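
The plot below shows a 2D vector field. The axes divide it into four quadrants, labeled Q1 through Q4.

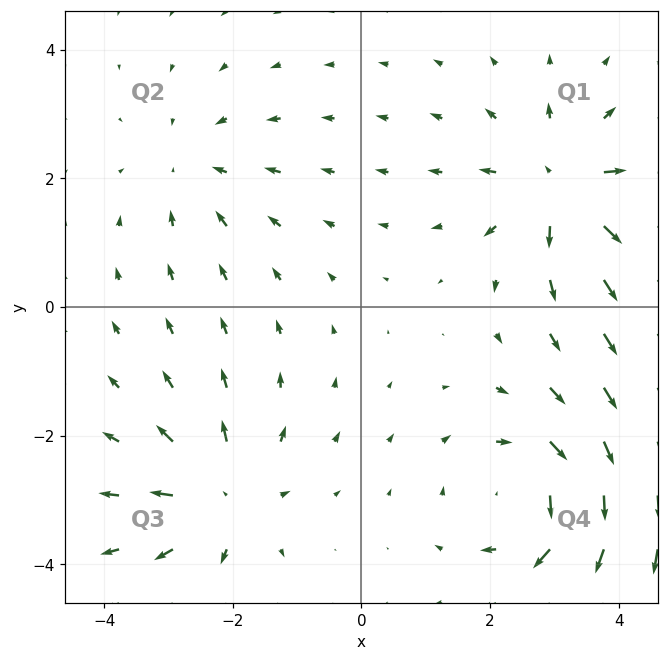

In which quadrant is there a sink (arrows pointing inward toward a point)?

The sink sits at approximately (-2.6, 2.2), which lies in quadrant Q2. The divergence there is about -3, negative as expected for a sink.

Q2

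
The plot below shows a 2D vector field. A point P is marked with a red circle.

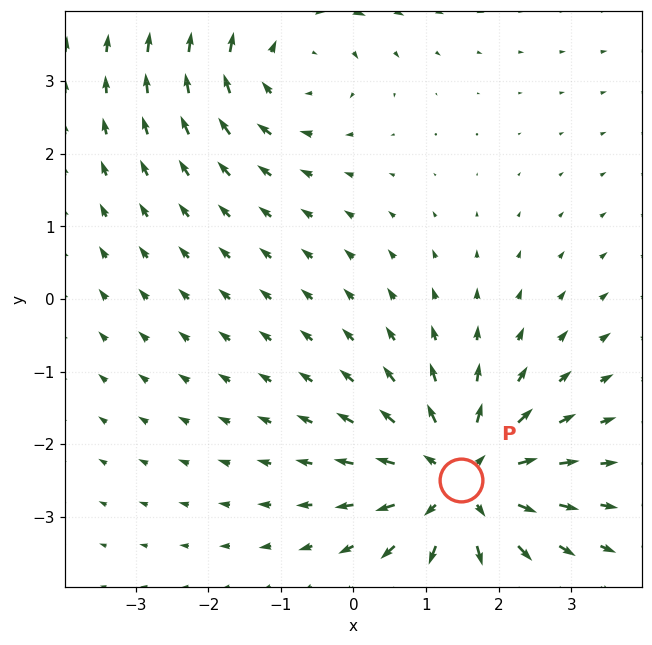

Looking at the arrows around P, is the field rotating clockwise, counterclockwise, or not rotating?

Near P at (1.5, -2.5) the arrows show no circulation. The curl there is ≈0.

not rotating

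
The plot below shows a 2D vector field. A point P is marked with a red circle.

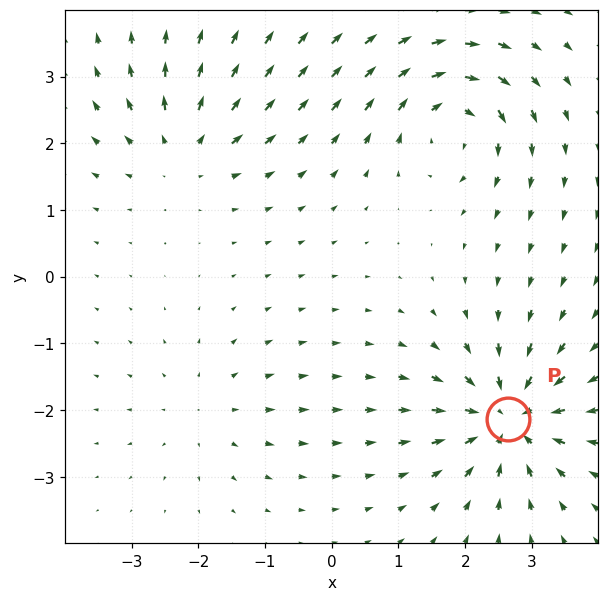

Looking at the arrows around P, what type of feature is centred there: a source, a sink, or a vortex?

At P (2.6, -2.1) the arrows converge inward. Divergence about -7, curl ≈0 — negative divergence with near-zero curl is a sink.

sink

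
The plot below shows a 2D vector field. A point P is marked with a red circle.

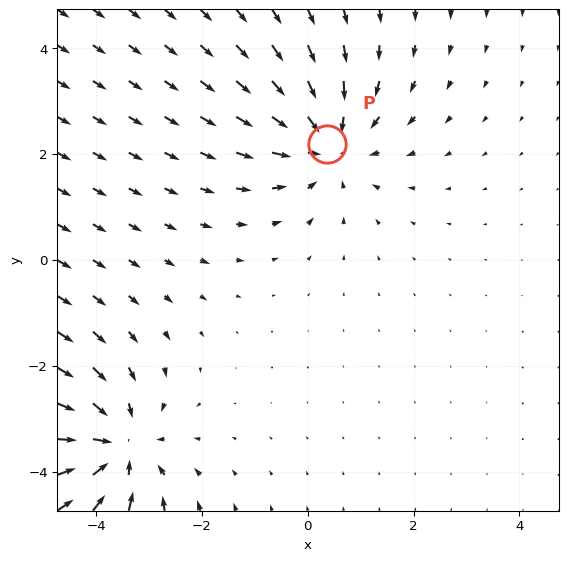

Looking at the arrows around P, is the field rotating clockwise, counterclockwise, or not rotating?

not rotating

Near P at (0.4, 2.2) the arrows show no circulation. The curl there is ≈0.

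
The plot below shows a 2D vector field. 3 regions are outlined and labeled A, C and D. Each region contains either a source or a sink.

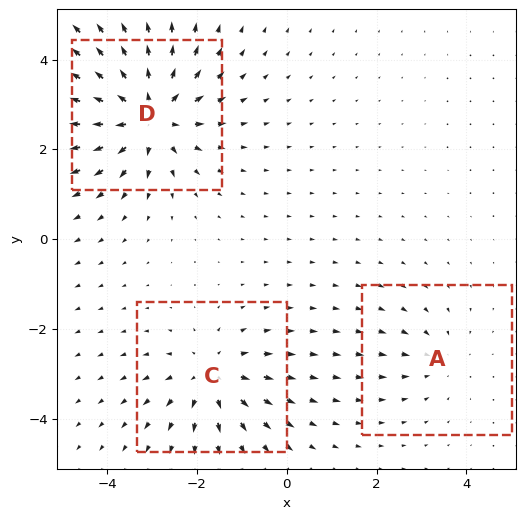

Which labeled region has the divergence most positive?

D

Divergence at each region's feature centre — A: about -2, C: about +3, D: about +5. Region D is most positive.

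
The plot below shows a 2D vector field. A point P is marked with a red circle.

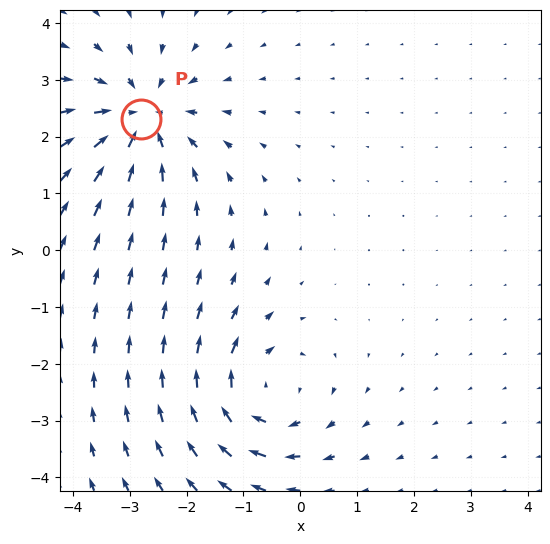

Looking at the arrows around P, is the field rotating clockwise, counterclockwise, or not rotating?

not rotating

Near P at (-2.8, 2.3) the arrows show no circulation. The curl there is ≈0.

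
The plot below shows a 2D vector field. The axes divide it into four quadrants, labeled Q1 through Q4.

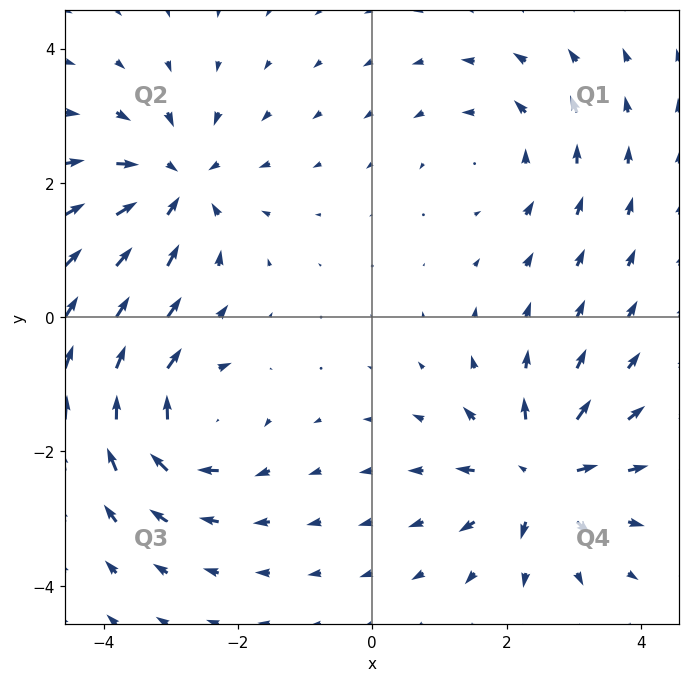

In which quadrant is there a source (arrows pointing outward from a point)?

Q4

The source sits at approximately (2.5, -2.4), which lies in quadrant Q4. The divergence there is about +7, positive as expected for a source.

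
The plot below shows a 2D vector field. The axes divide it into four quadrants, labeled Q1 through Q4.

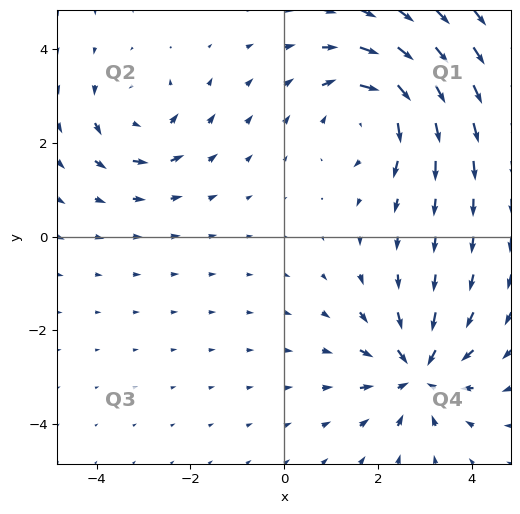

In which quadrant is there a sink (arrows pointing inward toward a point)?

The sink sits at approximately (2.9, -2.9), which lies in quadrant Q4. The divergence there is about -4, negative as expected for a sink.

Q4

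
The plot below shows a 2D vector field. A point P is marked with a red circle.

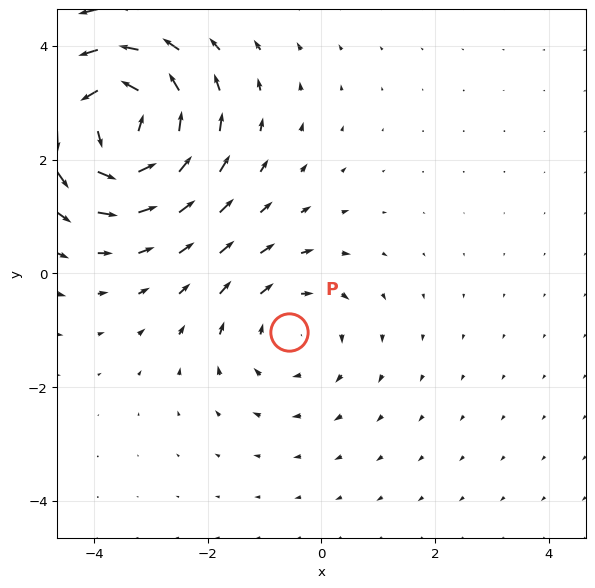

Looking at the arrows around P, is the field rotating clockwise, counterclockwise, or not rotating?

Near P at (-0.6, -1.0) the arrows circulate clockwise. The curl (z-component) there is about -2; negative curl means clockwise rotation.

clockwise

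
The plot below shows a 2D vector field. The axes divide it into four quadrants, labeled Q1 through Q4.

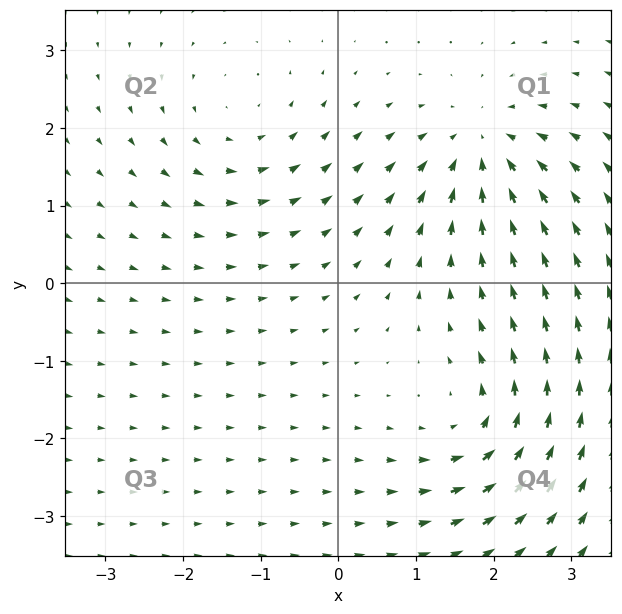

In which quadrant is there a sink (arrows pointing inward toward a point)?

Q1

The sink sits at approximately (1.8, 1.8), which lies in quadrant Q1. The divergence there is about -5, negative as expected for a sink.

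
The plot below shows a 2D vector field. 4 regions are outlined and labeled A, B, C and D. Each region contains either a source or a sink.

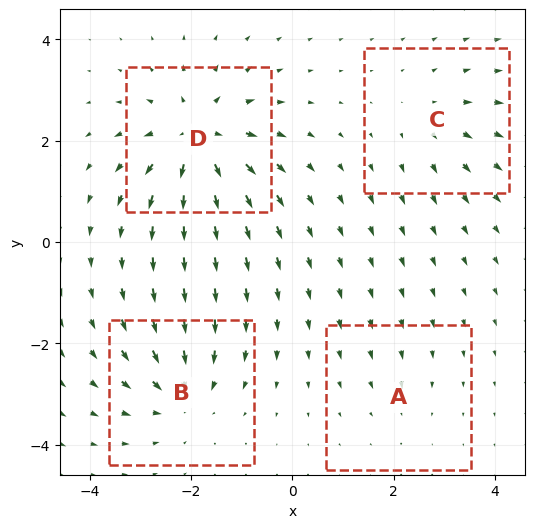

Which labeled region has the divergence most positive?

D

Divergence at each region's feature centre — A: about -2, B: about -5, C: about +3, D: about +8. Region D is most positive.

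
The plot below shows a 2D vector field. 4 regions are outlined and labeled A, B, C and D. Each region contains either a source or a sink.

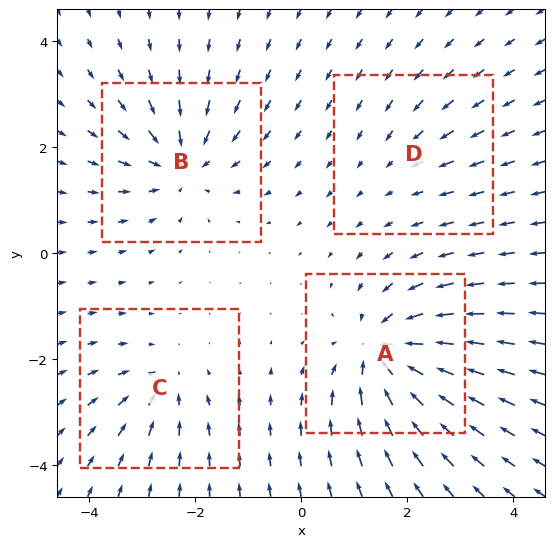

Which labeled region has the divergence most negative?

Divergence at each region's feature centre — A: about -7, B: about -6, C: about -4, D: about -2. Region A is most negative.

A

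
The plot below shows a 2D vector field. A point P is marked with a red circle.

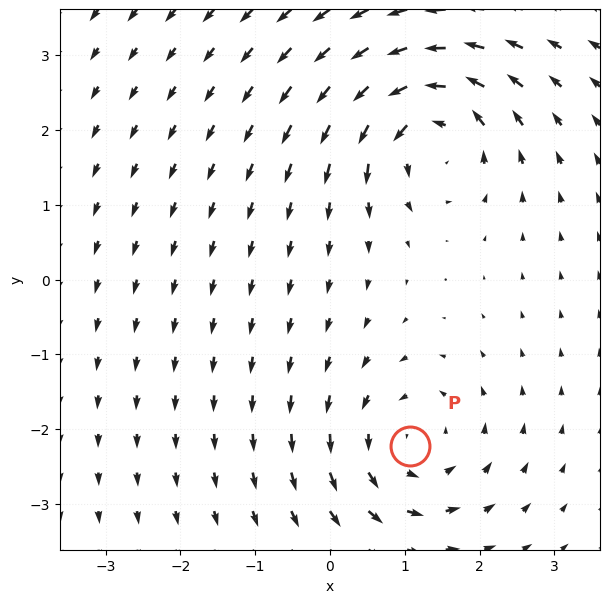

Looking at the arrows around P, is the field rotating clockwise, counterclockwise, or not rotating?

counterclockwise

Near P at (1.1, -2.2) the arrows circulate counterclockwise. The curl (z-component) there is about +4; positive curl means counterclockwise rotation.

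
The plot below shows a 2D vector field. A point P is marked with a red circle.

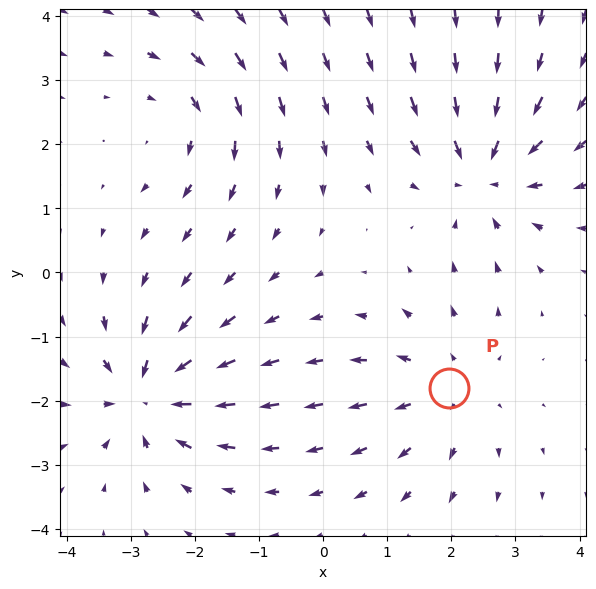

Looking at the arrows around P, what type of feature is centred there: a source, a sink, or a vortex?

At P (2.0, -1.8) the arrows spread outward. Divergence about +3, curl ≈0 — positive divergence with near-zero curl is a source.

source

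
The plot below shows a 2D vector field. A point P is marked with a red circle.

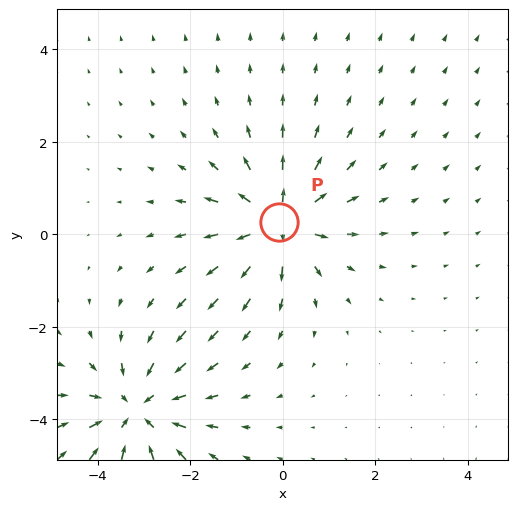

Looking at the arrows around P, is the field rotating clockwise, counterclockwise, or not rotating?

Near P at (-0.1, 0.3) the arrows show no circulation. The curl there is ≈0.

not rotating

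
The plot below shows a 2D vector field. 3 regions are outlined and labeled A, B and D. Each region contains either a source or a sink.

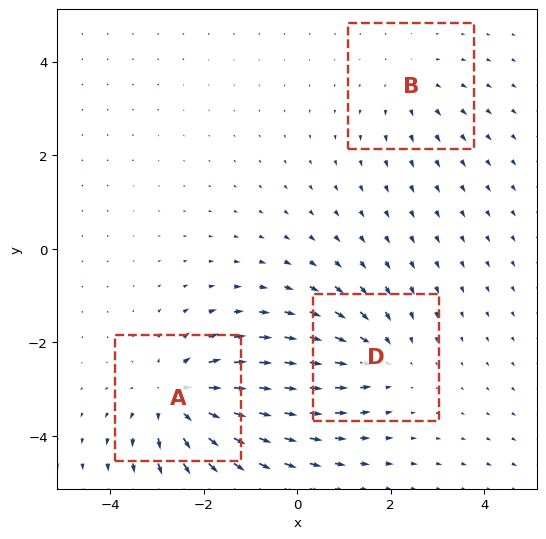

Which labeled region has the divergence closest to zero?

B

Divergence at each region's feature centre — A: about +4, B: about +2, D: about -3. Region B is closest to zero.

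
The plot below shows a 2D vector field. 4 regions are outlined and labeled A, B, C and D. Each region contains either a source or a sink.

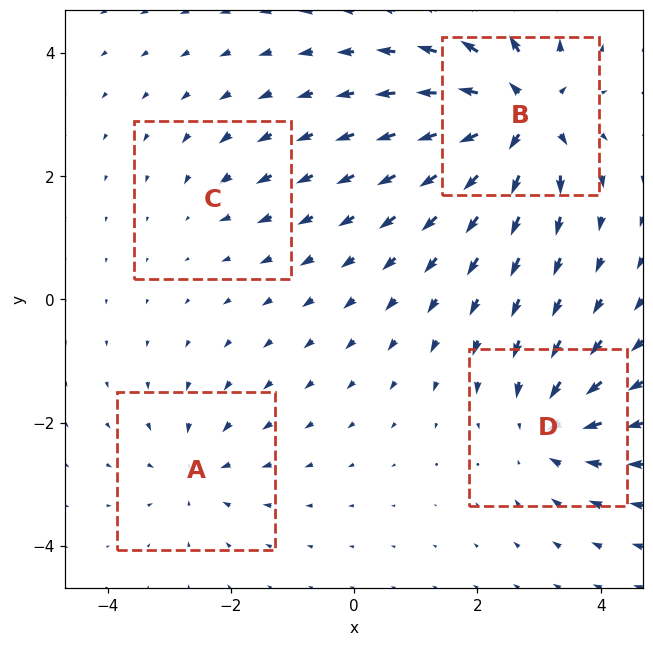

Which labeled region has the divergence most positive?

Divergence at each region's feature centre — A: about -4, B: about +9, C: about -2, D: about -6. Region B is most positive.

B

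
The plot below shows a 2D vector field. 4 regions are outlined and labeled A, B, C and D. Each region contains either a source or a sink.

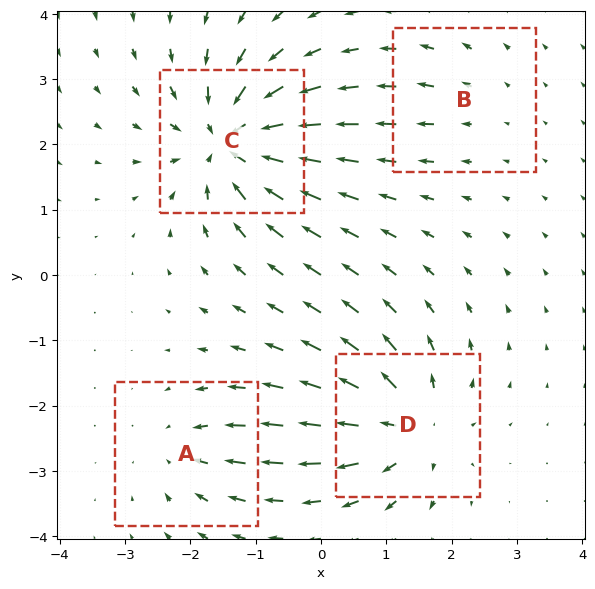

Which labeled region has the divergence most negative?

Divergence at each region's feature centre — A: about -4, B: about +2, C: about -8, D: about +6. Region C is most negative.

C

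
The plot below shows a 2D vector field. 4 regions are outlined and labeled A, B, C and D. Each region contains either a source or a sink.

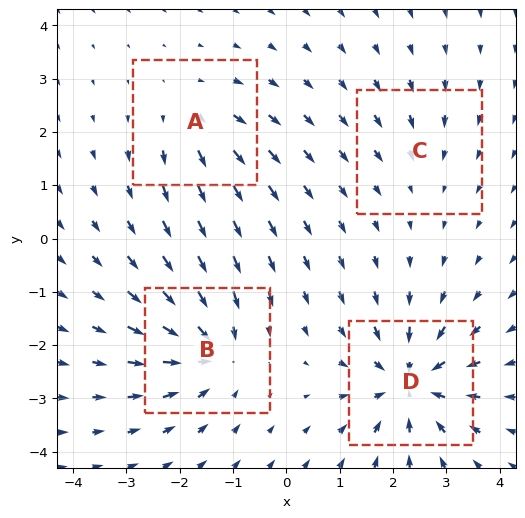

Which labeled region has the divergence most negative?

D

Divergence at each region's feature centre — A: about +4, B: about -6, C: about -2, D: about -8. Region D is most negative.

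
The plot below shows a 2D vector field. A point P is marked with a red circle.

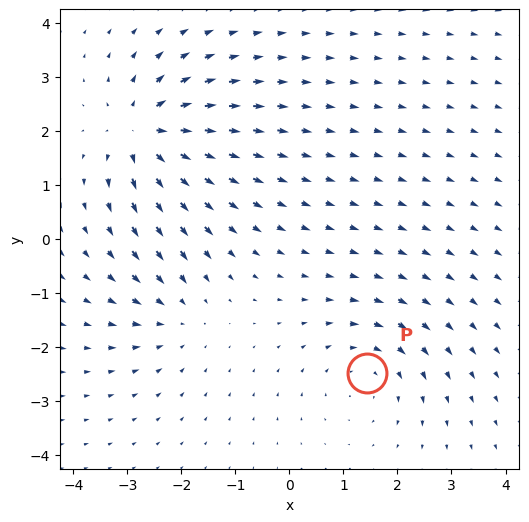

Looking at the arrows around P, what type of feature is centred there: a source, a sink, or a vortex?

At P (1.4, -2.5) the arrows circulate clockwise. Divergence ≈0, curl about -3 — near-zero divergence with nonzero curl is a vortex.

vortex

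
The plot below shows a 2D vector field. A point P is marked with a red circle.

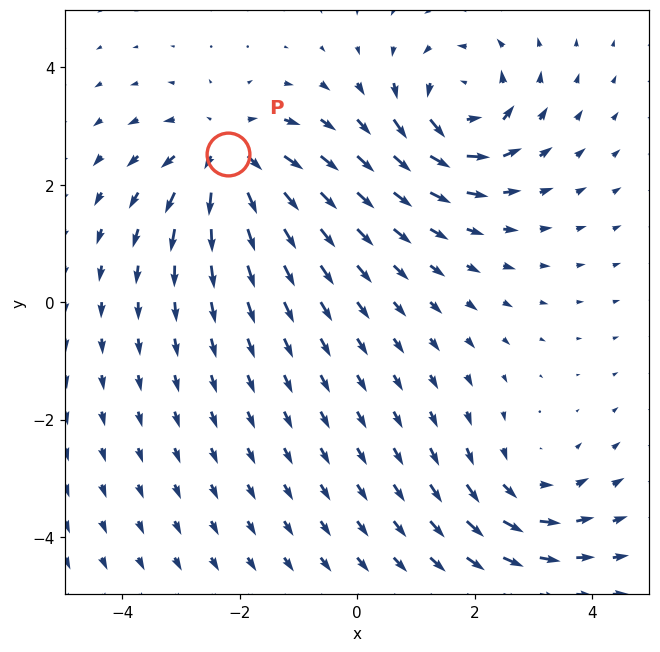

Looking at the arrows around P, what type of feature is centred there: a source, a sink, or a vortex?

At P (-2.2, 2.5) the arrows spread outward. Divergence about +6, curl ≈0 — positive divergence with near-zero curl is a source.

source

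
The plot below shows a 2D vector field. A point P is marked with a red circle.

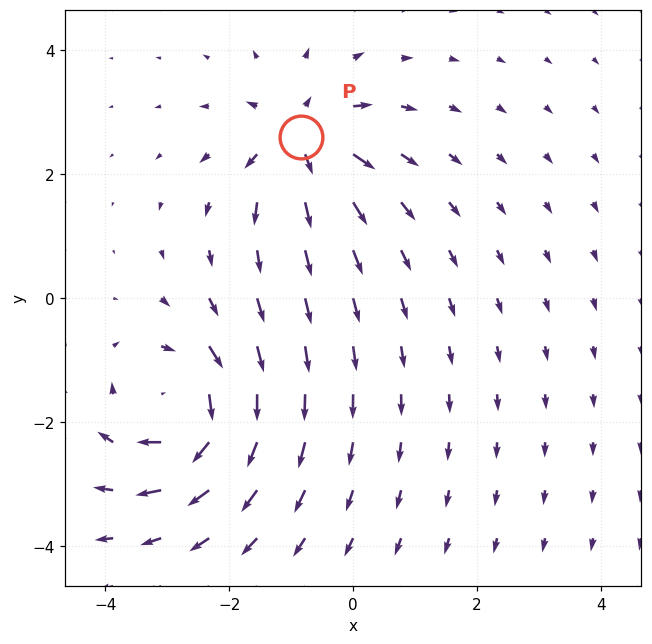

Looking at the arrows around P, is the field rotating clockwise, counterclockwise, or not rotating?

not rotating

Near P at (-0.8, 2.6) the arrows show no circulation. The curl there is ≈0.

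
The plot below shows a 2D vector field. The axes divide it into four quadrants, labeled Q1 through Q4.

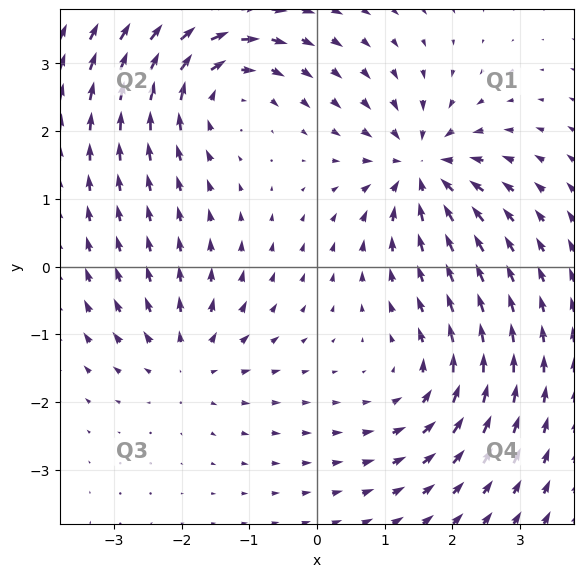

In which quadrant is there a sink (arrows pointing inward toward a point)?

The sink sits at approximately (1.5, 1.5), which lies in quadrant Q1. The divergence there is about -5, negative as expected for a sink.

Q1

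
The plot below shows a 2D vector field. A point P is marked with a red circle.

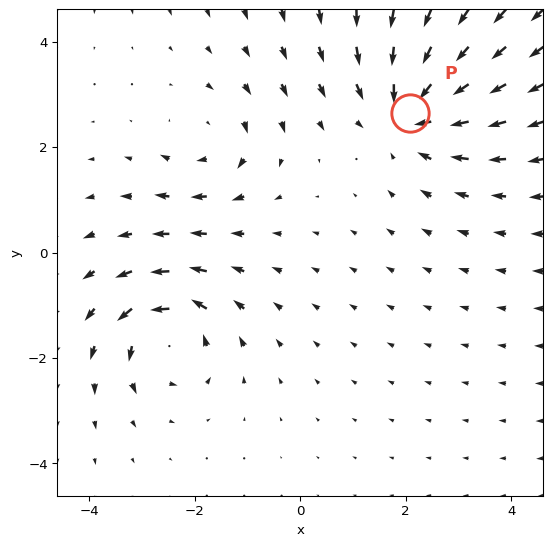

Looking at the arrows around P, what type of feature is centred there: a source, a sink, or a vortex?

sink

At P (2.1, 2.7) the arrows converge inward. Divergence about -4, curl ≈0 — negative divergence with near-zero curl is a sink.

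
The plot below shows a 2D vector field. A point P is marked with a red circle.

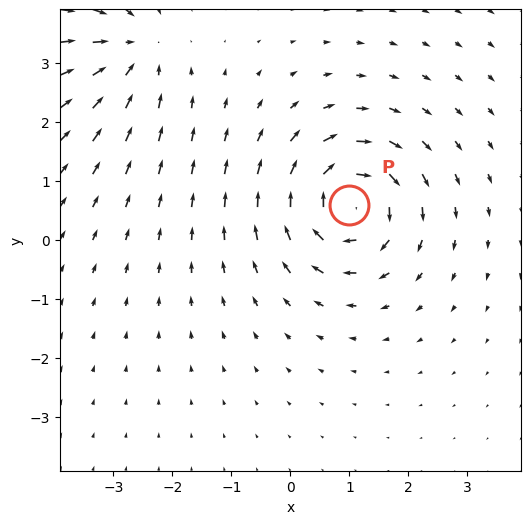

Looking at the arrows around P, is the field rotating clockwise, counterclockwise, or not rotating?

clockwise

Near P at (1.0, 0.6) the arrows circulate clockwise. The curl (z-component) there is about -7; negative curl means clockwise rotation.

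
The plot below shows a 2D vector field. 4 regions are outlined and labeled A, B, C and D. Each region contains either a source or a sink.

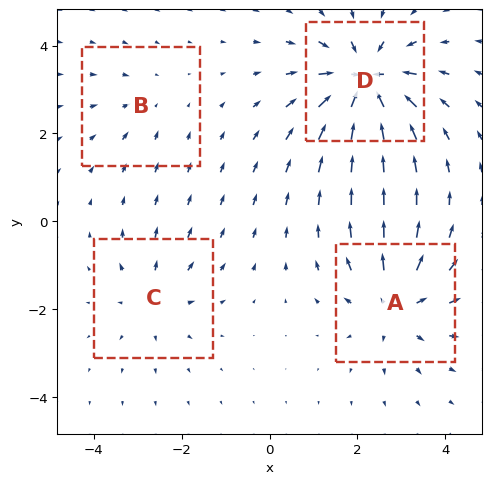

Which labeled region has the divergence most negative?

Divergence at each region's feature centre — A: about +5, B: about -2, C: about +3, D: about -7. Region D is most negative.

D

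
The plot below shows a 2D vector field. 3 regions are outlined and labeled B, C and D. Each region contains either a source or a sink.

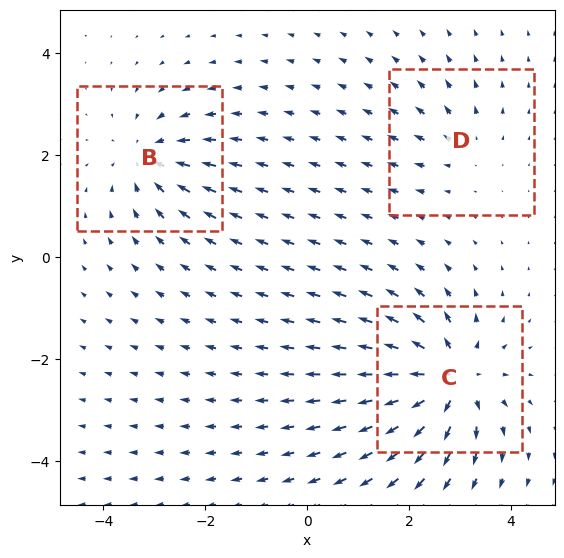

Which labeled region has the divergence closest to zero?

D

Divergence at each region's feature centre — B: about -4, C: about +6, D: about +2. Region D is closest to zero.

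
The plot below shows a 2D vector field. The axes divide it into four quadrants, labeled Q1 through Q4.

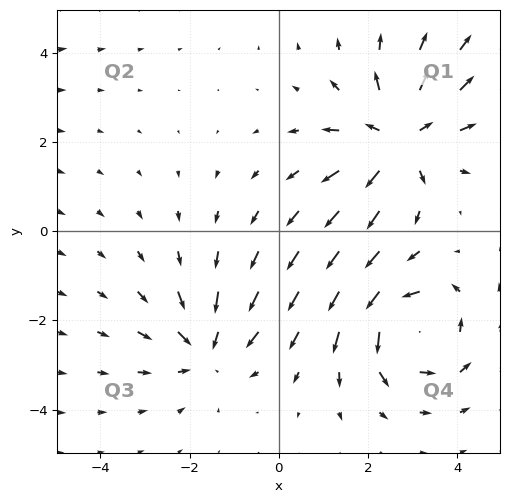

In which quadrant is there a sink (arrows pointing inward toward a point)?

The sink sits at approximately (-1.6, -2.6), which lies in quadrant Q3. The divergence there is about -3, negative as expected for a sink.

Q3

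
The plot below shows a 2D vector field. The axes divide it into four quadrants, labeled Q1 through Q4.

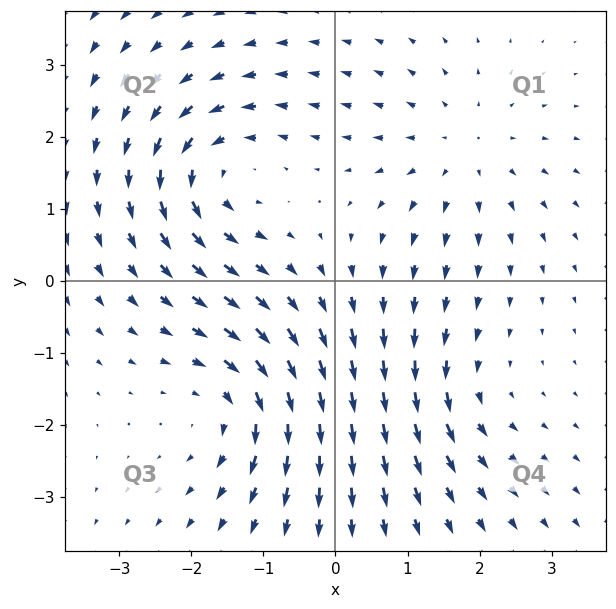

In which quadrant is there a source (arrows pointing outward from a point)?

Q1

The source sits at approximately (1.8, 1.8), which lies in quadrant Q1. The divergence there is about +3, positive as expected for a source.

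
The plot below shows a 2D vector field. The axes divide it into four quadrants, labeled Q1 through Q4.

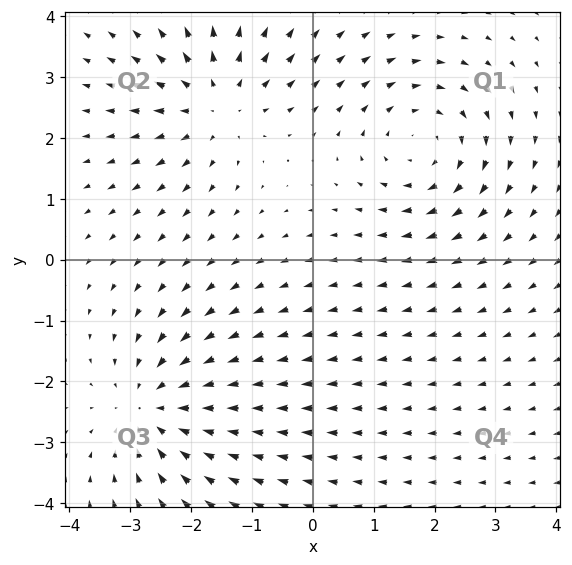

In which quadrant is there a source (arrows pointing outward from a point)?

The source sits at approximately (-1.6, 2.6), which lies in quadrant Q2. The divergence there is about +3, positive as expected for a source.

Q2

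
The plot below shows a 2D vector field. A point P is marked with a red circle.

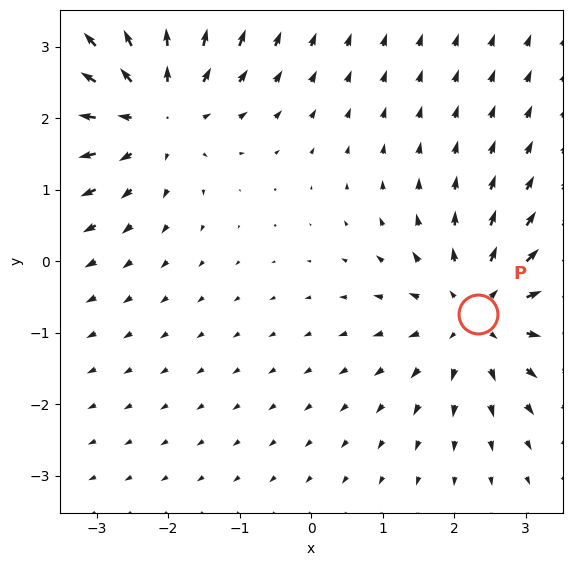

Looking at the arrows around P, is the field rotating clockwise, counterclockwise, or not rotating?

Near P at (2.3, -0.7) the arrows show no circulation. The curl there is ≈0.

not rotating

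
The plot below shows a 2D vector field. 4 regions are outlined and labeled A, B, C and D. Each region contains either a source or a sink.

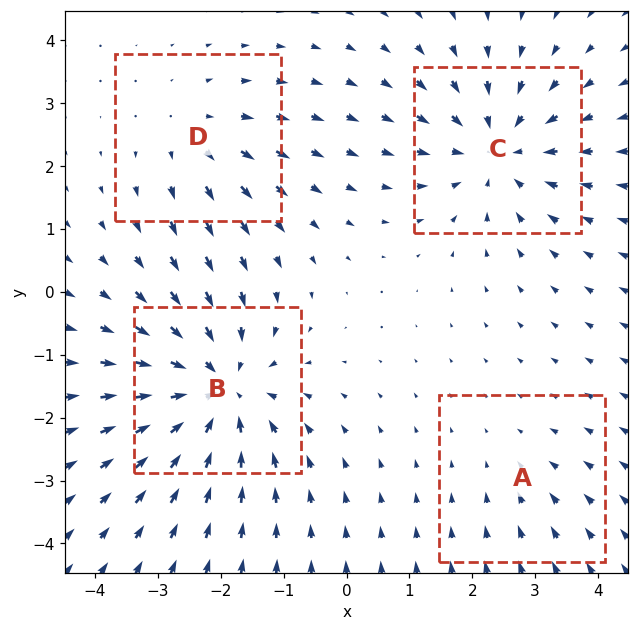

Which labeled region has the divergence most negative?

Divergence at each region's feature centre — A: about -2, B: about -6, C: about -5, D: about +3. Region B is most negative.

B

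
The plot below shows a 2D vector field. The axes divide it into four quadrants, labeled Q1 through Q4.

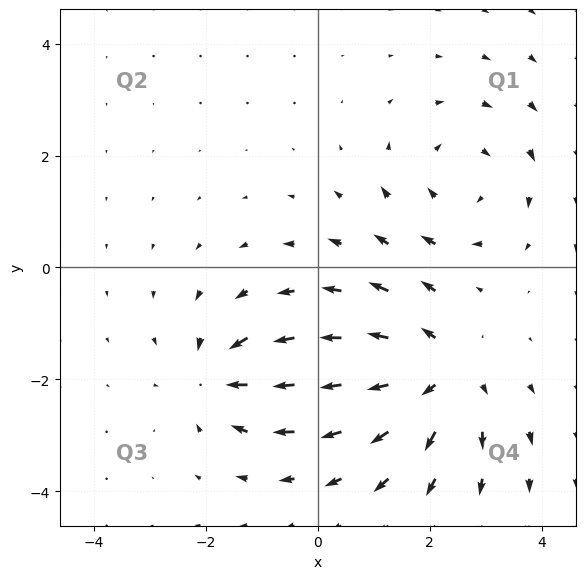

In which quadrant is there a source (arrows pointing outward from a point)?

The source sits at approximately (2.2, -1.9), which lies in quadrant Q4. The divergence there is about +4, positive as expected for a source.

Q4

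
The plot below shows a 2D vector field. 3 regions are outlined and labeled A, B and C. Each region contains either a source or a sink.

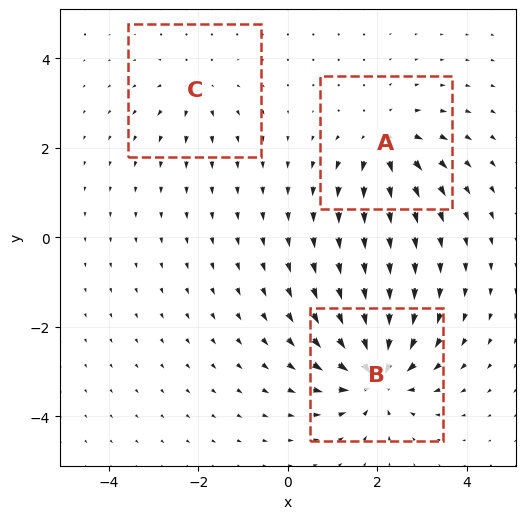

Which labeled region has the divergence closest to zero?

Divergence at each region's feature centre — A: about +4, B: about -6, C: about +2. Region C is closest to zero.

C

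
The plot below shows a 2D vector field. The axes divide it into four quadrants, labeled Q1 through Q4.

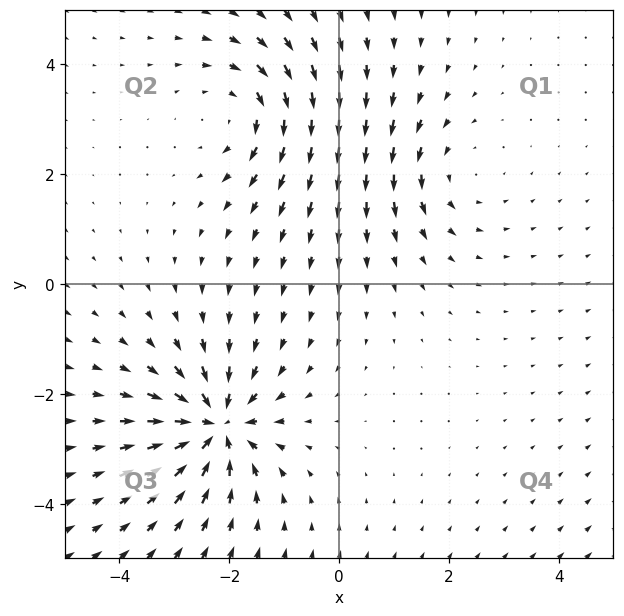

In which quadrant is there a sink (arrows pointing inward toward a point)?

The sink sits at approximately (-2.2, -2.6), which lies in quadrant Q3. The divergence there is about -7, negative as expected for a sink.

Q3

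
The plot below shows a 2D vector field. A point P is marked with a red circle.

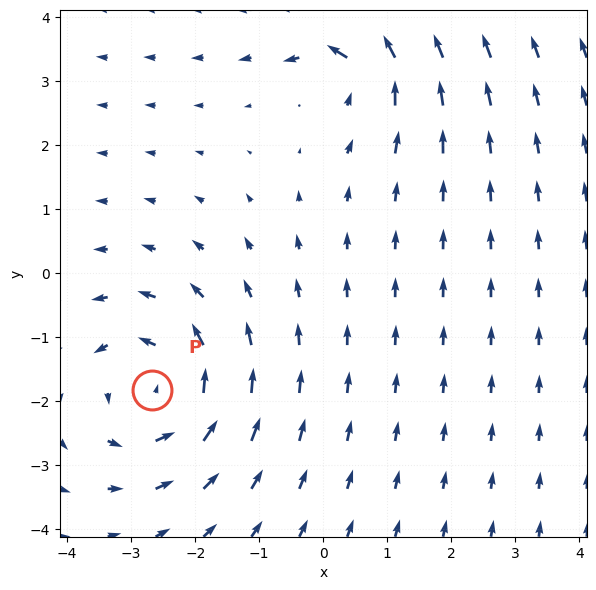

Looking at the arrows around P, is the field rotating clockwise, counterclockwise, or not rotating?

counterclockwise

Near P at (-2.7, -1.8) the arrows circulate counterclockwise. The curl (z-component) there is about +3; positive curl means counterclockwise rotation.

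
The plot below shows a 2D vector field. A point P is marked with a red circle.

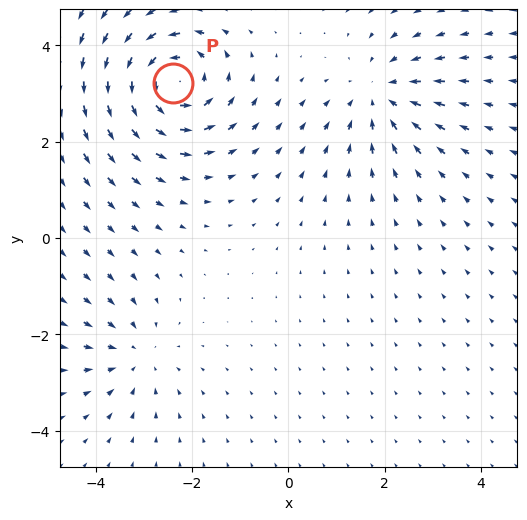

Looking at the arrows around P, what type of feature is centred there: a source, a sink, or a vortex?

At P (-2.4, 3.2) the arrows circulate counterclockwise. Divergence ≈0, curl about +6 — near-zero divergence with nonzero curl is a vortex.

vortex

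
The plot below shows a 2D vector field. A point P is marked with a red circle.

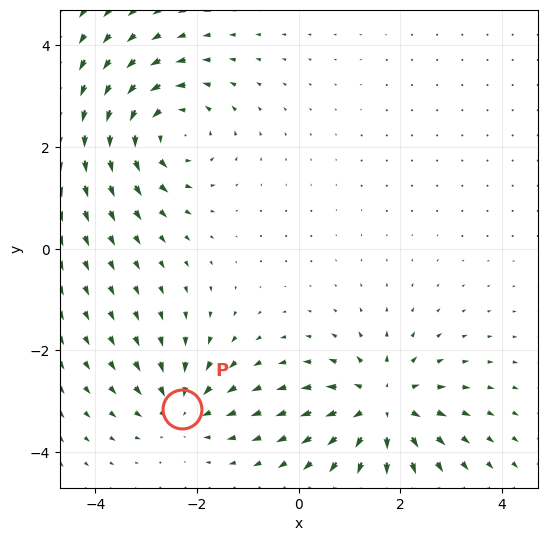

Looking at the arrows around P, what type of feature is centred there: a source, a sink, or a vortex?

At P (-2.3, -3.2) the arrows converge inward. Divergence about -4, curl ≈0 — negative divergence with near-zero curl is a sink.

sink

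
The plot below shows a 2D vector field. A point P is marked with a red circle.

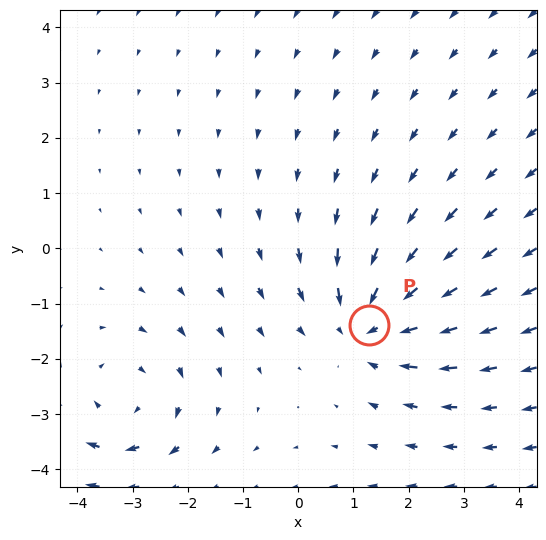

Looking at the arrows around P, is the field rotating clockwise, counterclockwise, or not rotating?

Near P at (1.3, -1.4) the arrows show no circulation. The curl there is ≈0.

not rotating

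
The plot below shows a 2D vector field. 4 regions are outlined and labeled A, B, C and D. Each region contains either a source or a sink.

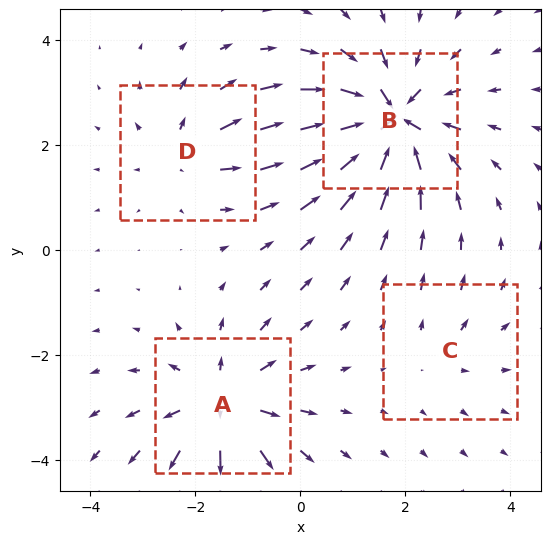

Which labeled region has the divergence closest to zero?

C

Divergence at each region's feature centre — A: about +6, B: about -8, C: about +2, D: about +4. Region C is closest to zero.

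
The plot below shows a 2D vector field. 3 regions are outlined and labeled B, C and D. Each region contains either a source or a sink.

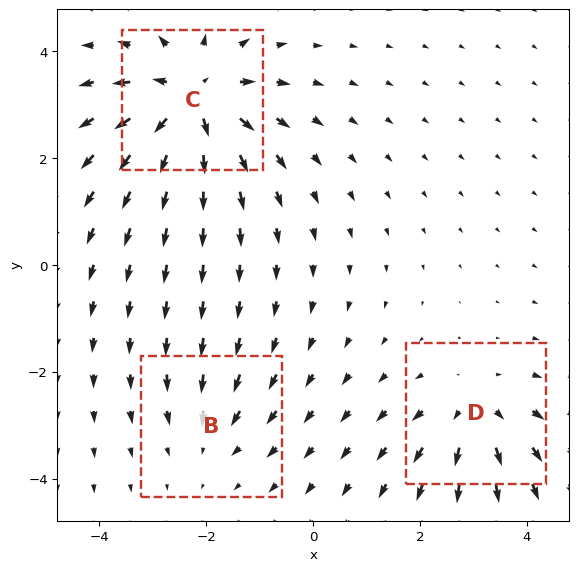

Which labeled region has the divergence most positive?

Divergence at each region's feature centre — B: about -2, C: about +5, D: about +3. Region C is most positive.

C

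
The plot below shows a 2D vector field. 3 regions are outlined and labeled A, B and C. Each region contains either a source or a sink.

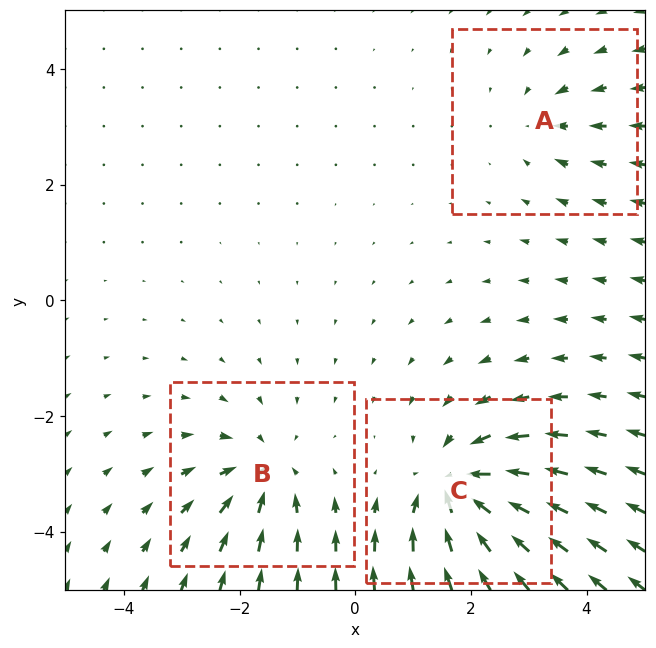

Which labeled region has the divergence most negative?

C

Divergence at each region's feature centre — A: about -2, B: about -4, C: about -5. Region C is most negative.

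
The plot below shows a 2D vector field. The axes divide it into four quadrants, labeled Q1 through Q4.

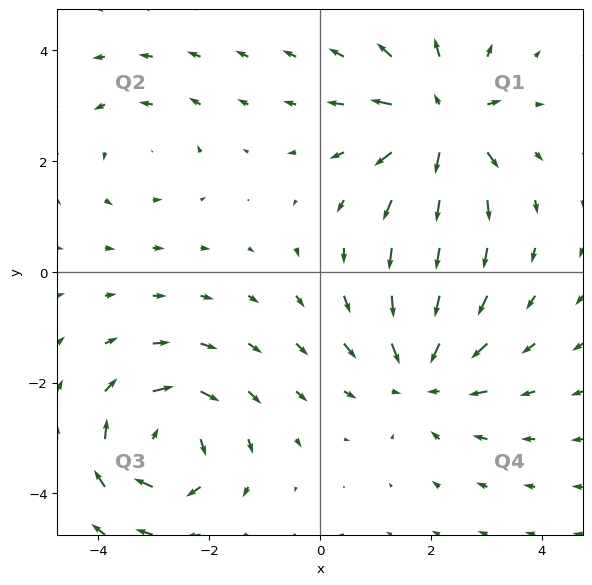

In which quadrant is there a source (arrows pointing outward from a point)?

Q1

The source sits at approximately (2.2, 2.7), which lies in quadrant Q1. The divergence there is about +6, positive as expected for a source.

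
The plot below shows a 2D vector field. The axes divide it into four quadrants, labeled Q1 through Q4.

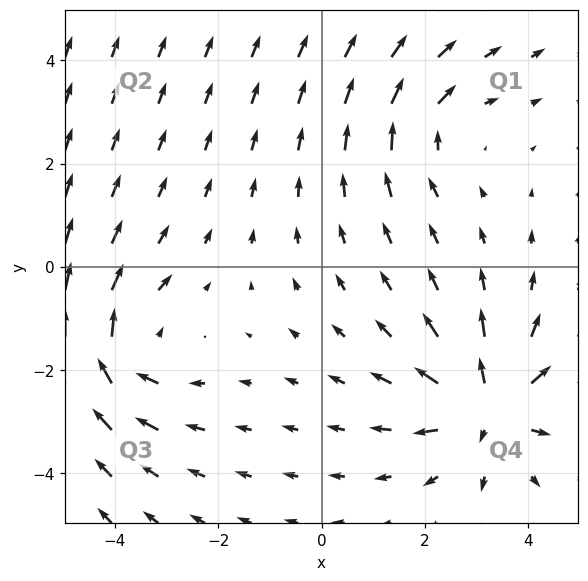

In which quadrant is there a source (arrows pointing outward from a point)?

Q4

The source sits at approximately (3.2, -2.7), which lies in quadrant Q4. The divergence there is about +5, positive as expected for a source.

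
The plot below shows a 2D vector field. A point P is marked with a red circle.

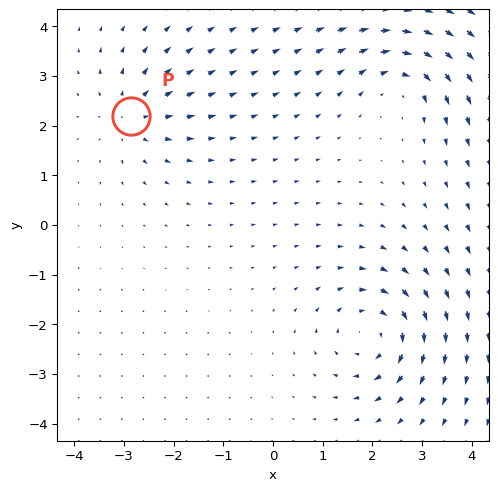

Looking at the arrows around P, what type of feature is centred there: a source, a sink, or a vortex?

source

At P (-2.8, 2.2) the arrows spread outward. Divergence about +4, curl ≈0 — positive divergence with near-zero curl is a source.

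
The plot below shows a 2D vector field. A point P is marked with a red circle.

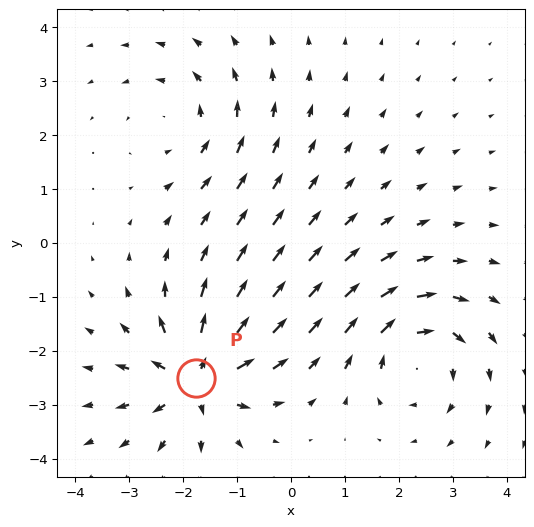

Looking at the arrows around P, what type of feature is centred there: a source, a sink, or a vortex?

source

At P (-1.8, -2.5) the arrows spread outward. Divergence about +6, curl ≈0 — positive divergence with near-zero curl is a source.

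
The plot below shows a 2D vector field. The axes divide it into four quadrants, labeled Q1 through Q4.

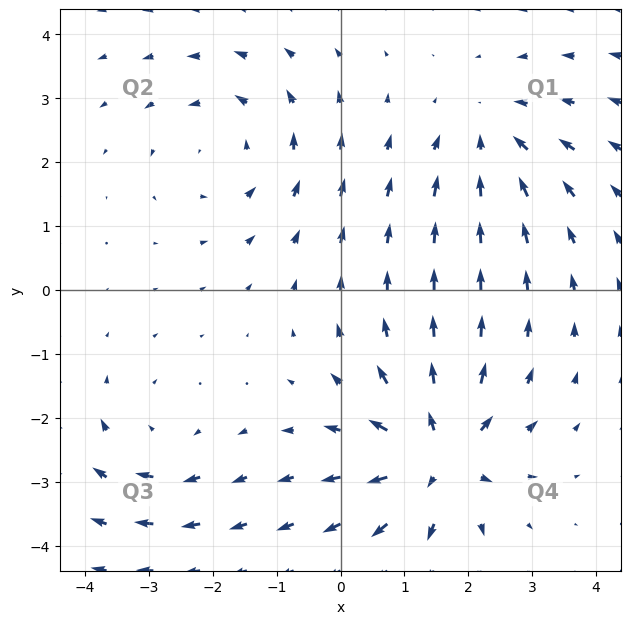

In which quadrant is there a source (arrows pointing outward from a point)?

The source sits at approximately (1.5, -2.6), which lies in quadrant Q4. The divergence there is about +6, positive as expected for a source.

Q4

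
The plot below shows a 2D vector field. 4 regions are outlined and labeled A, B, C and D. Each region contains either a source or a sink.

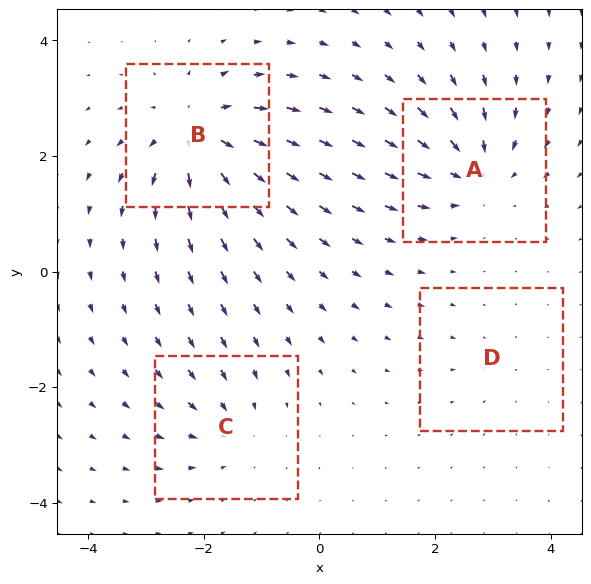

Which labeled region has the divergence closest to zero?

D

Divergence at each region's feature centre — A: about -6, B: about +7, C: about -4, D: about -2. Region D is closest to zero.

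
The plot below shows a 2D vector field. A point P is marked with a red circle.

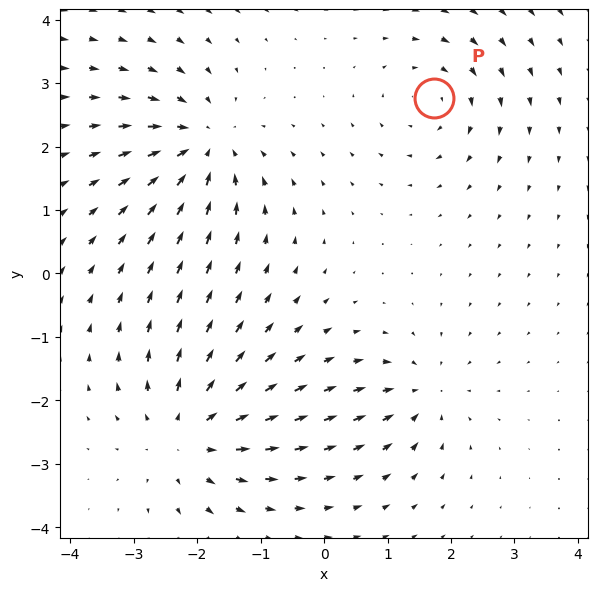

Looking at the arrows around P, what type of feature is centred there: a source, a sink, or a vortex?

vortex

At P (1.7, 2.8) the arrows circulate clockwise. Divergence ≈0, curl about -4 — near-zero divergence with nonzero curl is a vortex.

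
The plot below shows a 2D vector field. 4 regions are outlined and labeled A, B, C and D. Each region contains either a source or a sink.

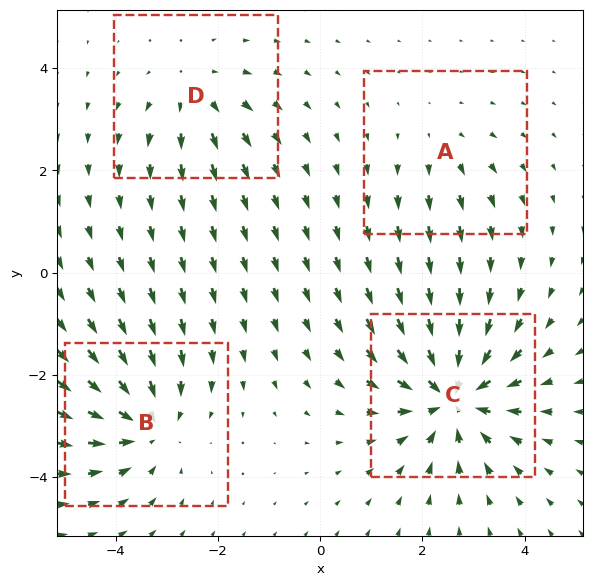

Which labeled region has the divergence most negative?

Divergence at each region's feature centre — A: about +2, B: about -5, C: about -7, D: about +3. Region C is most negative.

C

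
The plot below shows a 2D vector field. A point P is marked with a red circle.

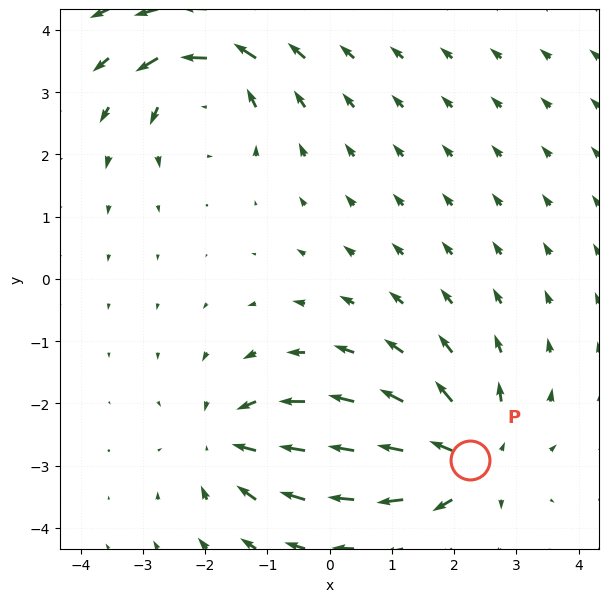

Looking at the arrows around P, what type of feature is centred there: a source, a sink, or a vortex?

At P (2.3, -2.9) the arrows spread outward. Divergence about +5, curl ≈0 — positive divergence with near-zero curl is a source.

source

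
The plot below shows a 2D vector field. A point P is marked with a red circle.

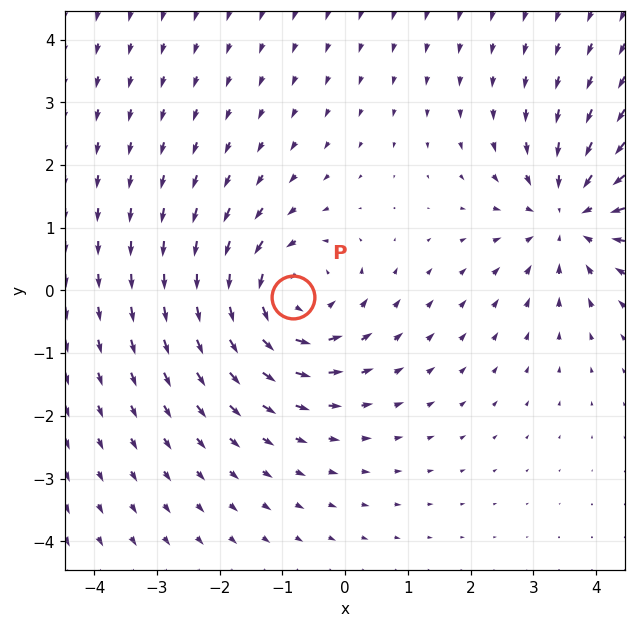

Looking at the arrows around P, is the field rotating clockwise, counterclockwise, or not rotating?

counterclockwise

Near P at (-0.8, -0.1) the arrows circulate counterclockwise. The curl (z-component) there is about +4; positive curl means counterclockwise rotation.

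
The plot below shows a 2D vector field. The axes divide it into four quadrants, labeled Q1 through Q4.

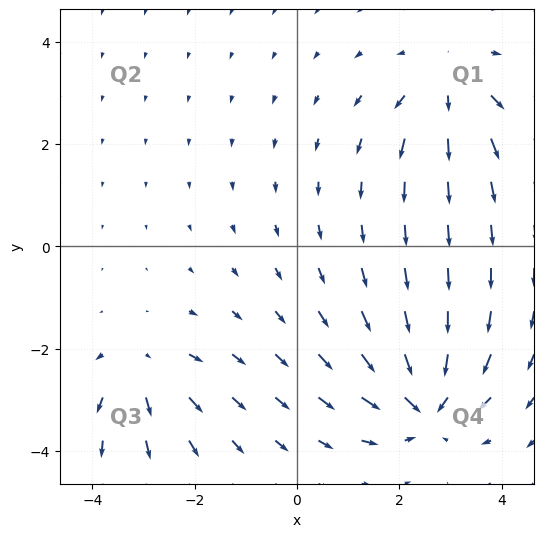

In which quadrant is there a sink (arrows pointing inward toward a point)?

Q4

The sink sits at approximately (2.5, -3.1), which lies in quadrant Q4. The divergence there is about -6, negative as expected for a sink.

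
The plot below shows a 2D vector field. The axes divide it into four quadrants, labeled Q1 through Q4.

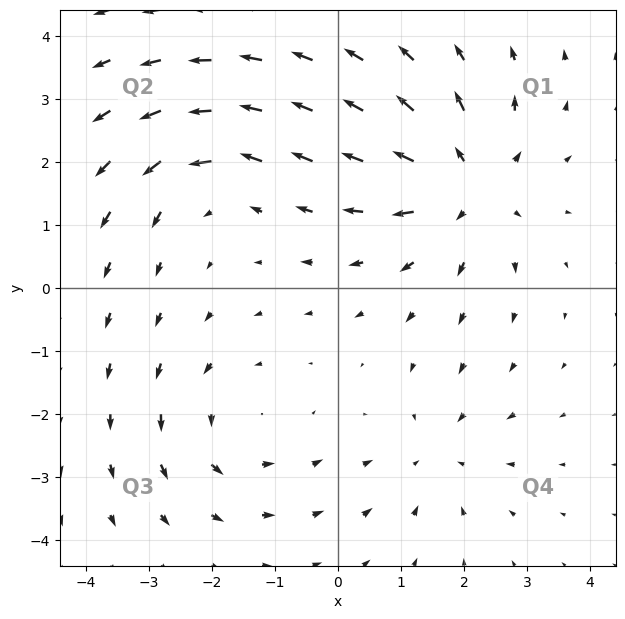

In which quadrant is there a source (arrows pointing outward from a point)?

Q1

The source sits at approximately (2.0, 1.6), which lies in quadrant Q1. The divergence there is about +4, positive as expected for a source.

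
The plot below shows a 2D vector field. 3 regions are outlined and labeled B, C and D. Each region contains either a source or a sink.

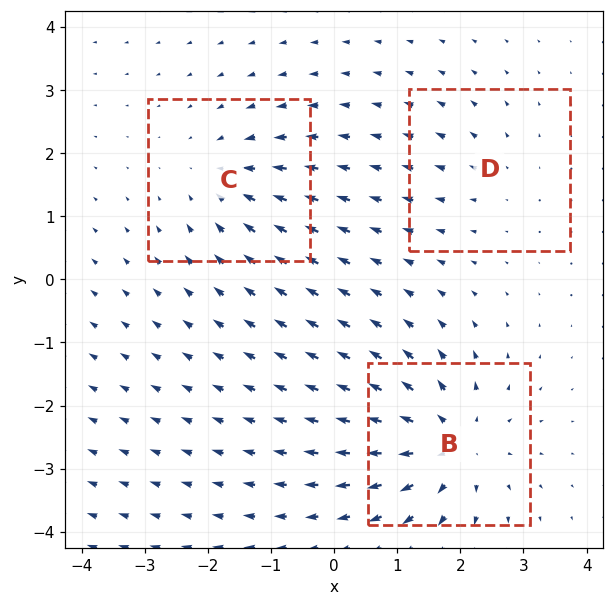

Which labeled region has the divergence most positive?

B

Divergence at each region's feature centre — B: about +5, C: about -3, D: about +2. Region B is most positive.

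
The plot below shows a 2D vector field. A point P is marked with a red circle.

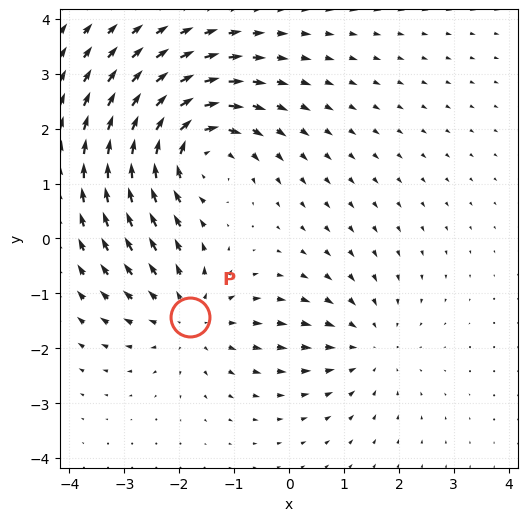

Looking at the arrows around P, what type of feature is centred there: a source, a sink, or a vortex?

source

At P (-1.8, -1.4) the arrows spread outward. Divergence about +3, curl ≈0 — positive divergence with near-zero curl is a source.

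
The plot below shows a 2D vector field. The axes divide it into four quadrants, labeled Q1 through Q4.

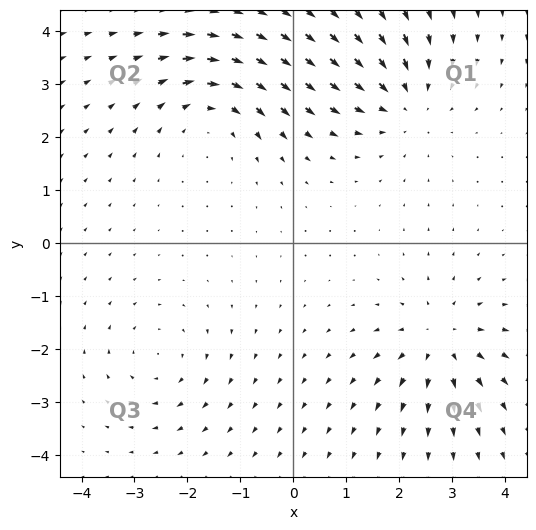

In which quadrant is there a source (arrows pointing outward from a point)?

Q4

The source sits at approximately (2.8, -1.8), which lies in quadrant Q4. The divergence there is about +5, positive as expected for a source.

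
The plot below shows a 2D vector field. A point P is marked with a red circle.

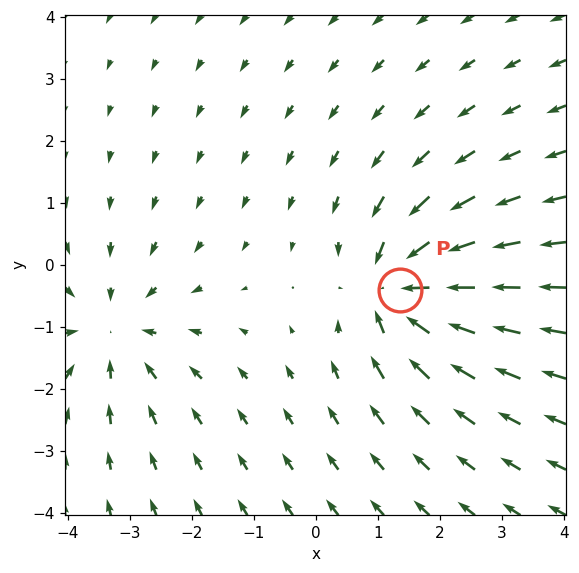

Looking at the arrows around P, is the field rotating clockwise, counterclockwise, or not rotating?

not rotating

Near P at (1.4, -0.4) the arrows show no circulation. The curl there is ≈0.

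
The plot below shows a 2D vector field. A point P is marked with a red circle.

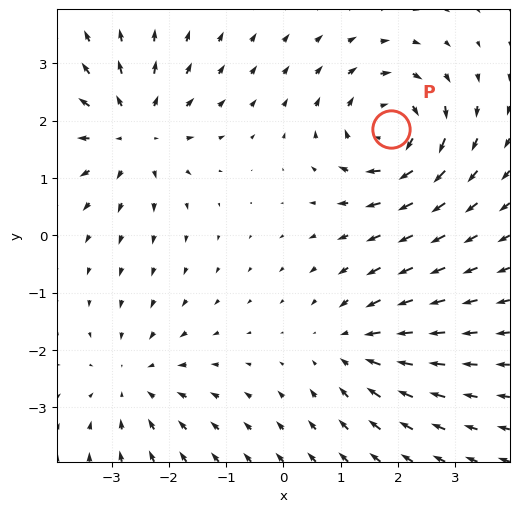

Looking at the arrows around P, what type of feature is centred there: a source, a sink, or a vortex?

At P (1.9, 1.9) the arrows circulate clockwise. Divergence ≈0, curl about -6 — near-zero divergence with nonzero curl is a vortex.

vortex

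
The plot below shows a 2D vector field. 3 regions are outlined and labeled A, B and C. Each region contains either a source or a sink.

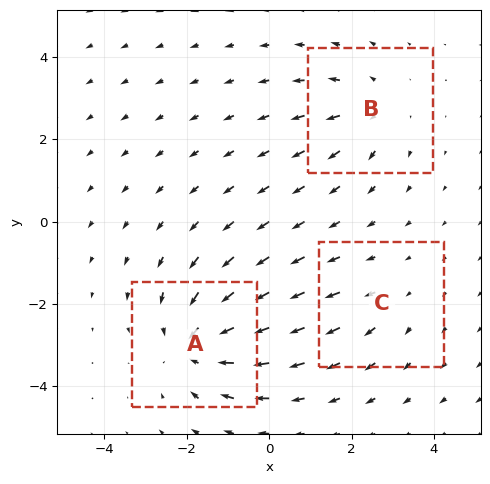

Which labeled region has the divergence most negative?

Divergence at each region's feature centre — A: about -5, B: about +3, C: about +2. Region A is most negative.

A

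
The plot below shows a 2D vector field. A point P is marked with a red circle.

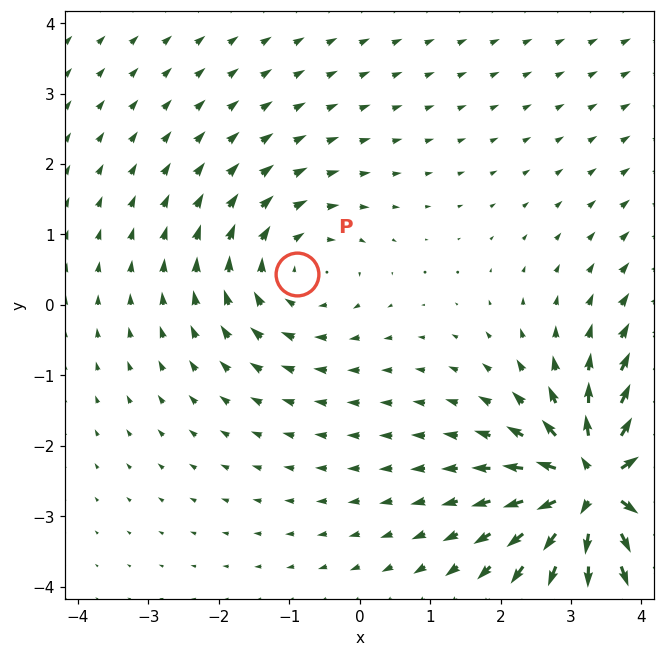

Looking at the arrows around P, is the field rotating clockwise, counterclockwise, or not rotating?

clockwise

Near P at (-0.9, 0.4) the arrows circulate clockwise. The curl (z-component) there is about -2; negative curl means clockwise rotation.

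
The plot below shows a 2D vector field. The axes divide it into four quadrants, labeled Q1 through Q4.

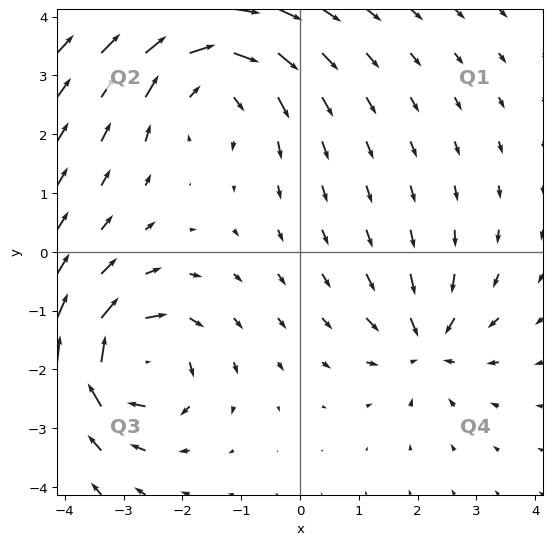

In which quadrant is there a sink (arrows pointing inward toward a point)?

The sink sits at approximately (2.2, -1.6), which lies in quadrant Q4. The divergence there is about -4, negative as expected for a sink.

Q4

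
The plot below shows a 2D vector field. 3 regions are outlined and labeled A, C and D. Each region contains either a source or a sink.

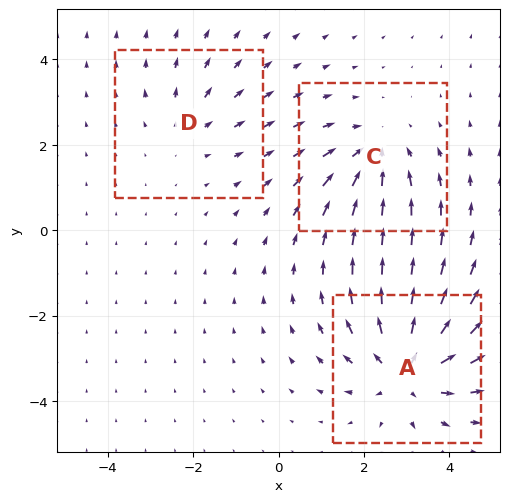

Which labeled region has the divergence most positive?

A

Divergence at each region's feature centre — A: about +4, C: about -3, D: about +2. Region A is most positive.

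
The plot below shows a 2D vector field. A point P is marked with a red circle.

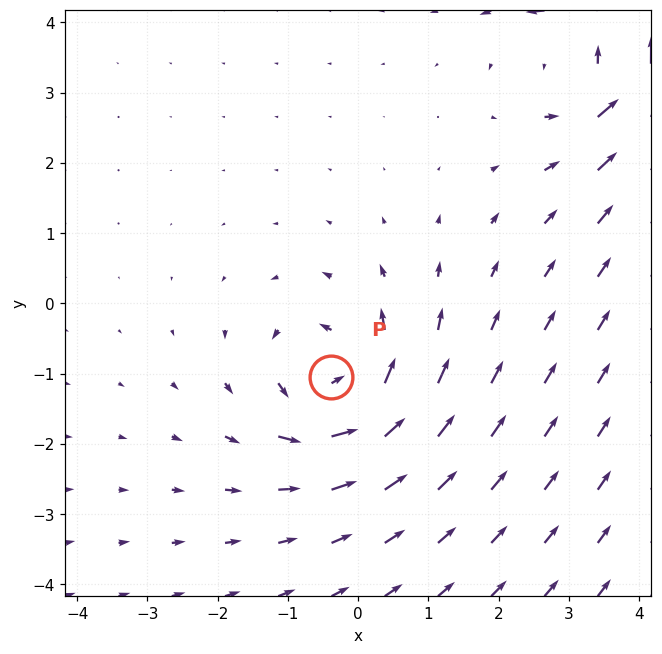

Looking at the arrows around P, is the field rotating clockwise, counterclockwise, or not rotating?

Near P at (-0.4, -1.0) the arrows circulate counterclockwise. The curl (z-component) there is about +5; positive curl means counterclockwise rotation.

counterclockwise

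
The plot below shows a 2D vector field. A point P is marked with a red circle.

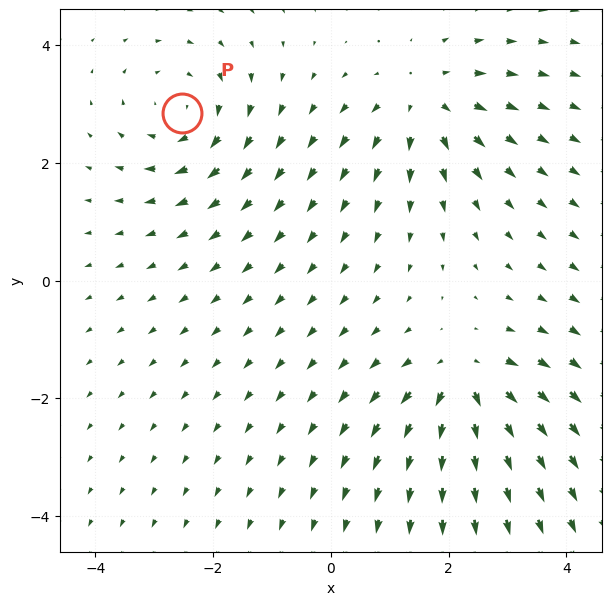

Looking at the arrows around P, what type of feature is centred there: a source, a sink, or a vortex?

At P (-2.5, 2.8) the arrows circulate clockwise. Divergence ≈0, curl about -4 — near-zero divergence with nonzero curl is a vortex.

vortex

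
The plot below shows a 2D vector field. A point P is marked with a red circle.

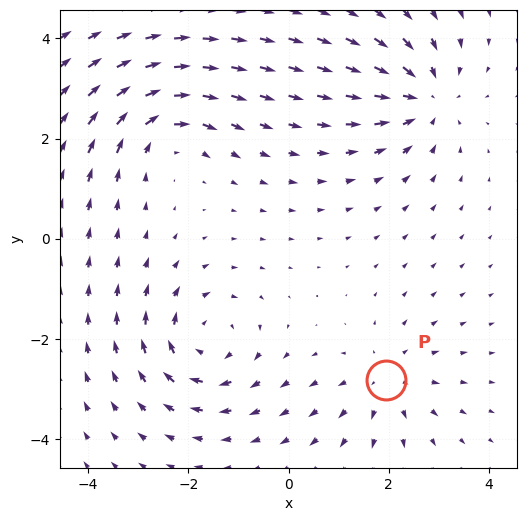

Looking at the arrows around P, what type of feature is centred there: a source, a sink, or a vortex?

source

At P (1.9, -2.8) the arrows spread outward. Divergence about +3, curl ≈0 — positive divergence with near-zero curl is a source.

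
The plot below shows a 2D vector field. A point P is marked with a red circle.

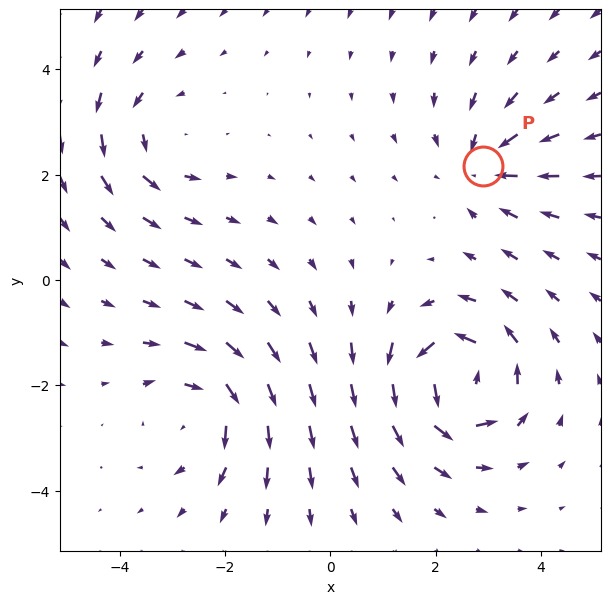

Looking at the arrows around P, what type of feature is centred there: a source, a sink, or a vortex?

sink

At P (2.9, 2.2) the arrows converge inward. Divergence about -4, curl ≈0 — negative divergence with near-zero curl is a sink.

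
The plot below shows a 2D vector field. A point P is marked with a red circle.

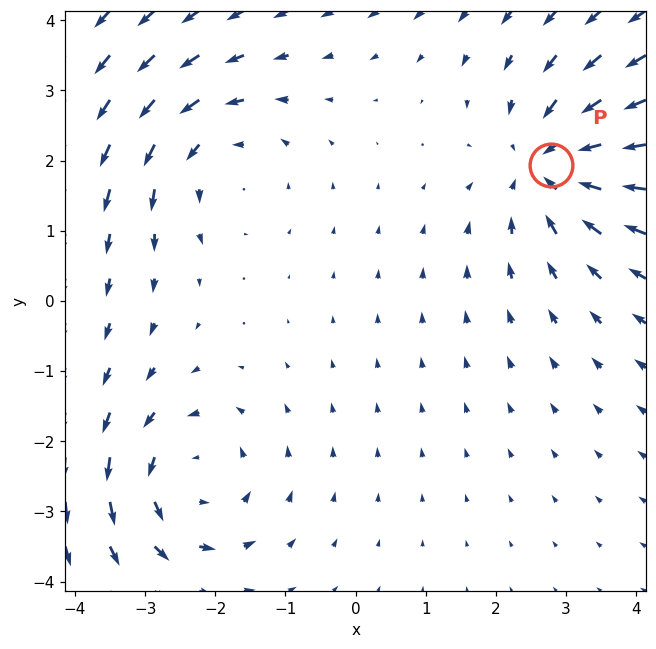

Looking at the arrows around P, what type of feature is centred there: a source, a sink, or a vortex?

sink

At P (2.8, 1.9) the arrows converge inward. Divergence about -3, curl ≈0 — negative divergence with near-zero curl is a sink.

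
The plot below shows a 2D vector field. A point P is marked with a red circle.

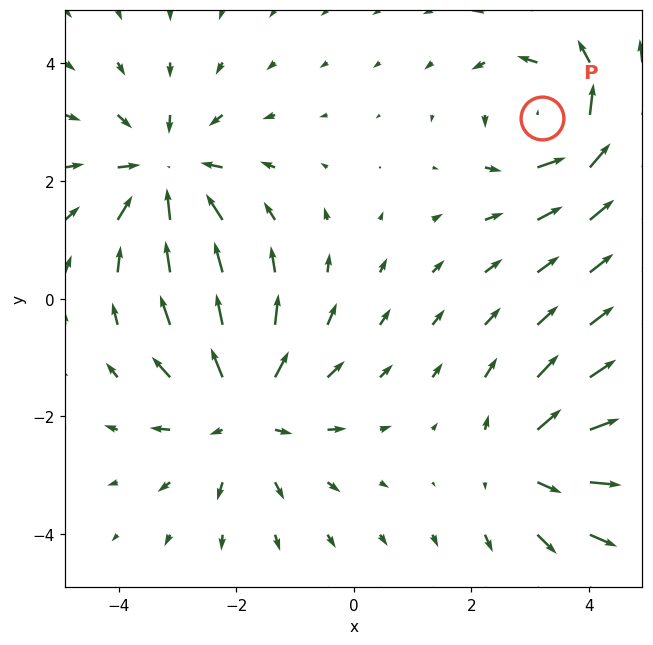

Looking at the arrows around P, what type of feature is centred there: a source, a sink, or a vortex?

vortex

At P (3.2, 3.1) the arrows circulate counterclockwise. Divergence ≈0, curl about +5 — near-zero divergence with nonzero curl is a vortex.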